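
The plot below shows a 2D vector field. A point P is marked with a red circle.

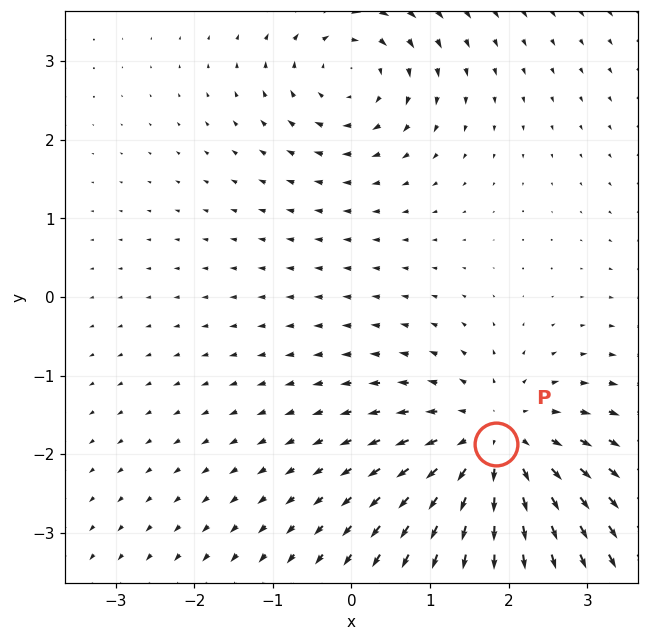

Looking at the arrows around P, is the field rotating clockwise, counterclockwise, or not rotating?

Near P at (1.8, -1.9) the arrows show no circulation. The curl there is ≈0.

not rotating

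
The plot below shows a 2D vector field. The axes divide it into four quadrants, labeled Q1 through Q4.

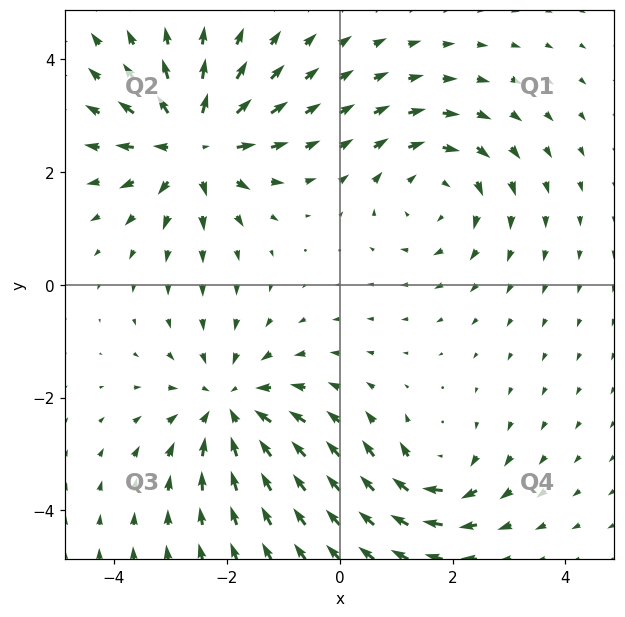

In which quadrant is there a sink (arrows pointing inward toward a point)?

Q3

The sink sits at approximately (-2.0, -2.2), which lies in quadrant Q3. The divergence there is about -4, negative as expected for a sink.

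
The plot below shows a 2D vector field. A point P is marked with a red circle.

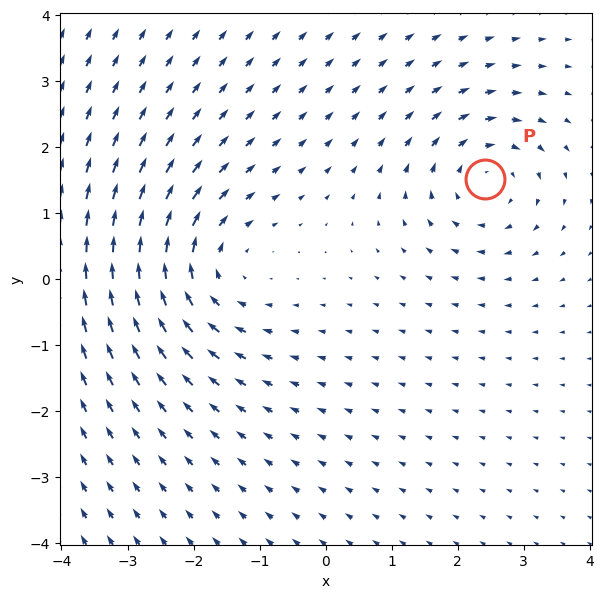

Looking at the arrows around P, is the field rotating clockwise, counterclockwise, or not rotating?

Near P at (2.4, 1.5) the arrows circulate clockwise. The curl (z-component) there is about -4; negative curl means clockwise rotation.

clockwise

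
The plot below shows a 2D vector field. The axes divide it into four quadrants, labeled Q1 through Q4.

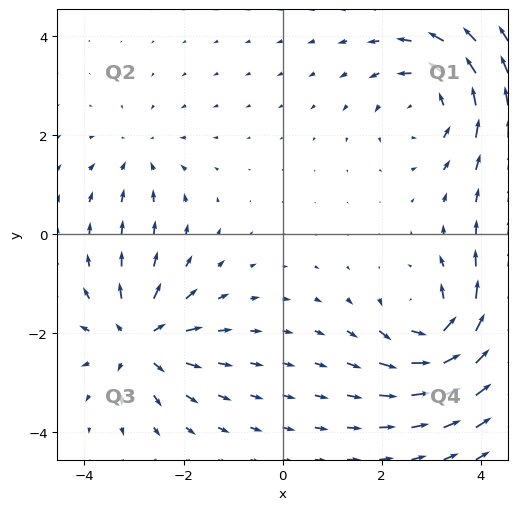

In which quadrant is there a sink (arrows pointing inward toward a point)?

The sink sits at approximately (-2.9, 1.6), which lies in quadrant Q2. The divergence there is about -3, negative as expected for a sink.

Q2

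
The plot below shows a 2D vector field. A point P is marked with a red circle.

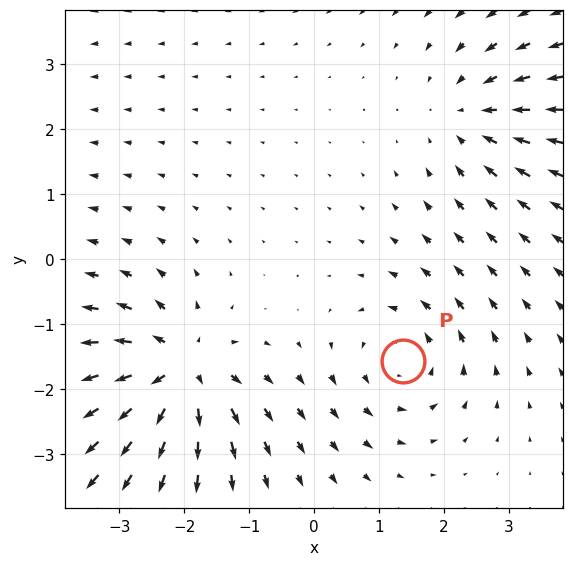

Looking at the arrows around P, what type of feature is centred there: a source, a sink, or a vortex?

At P (1.4, -1.6) the arrows circulate counterclockwise. Divergence ≈0, curl about +3 — near-zero divergence with nonzero curl is a vortex.

vortex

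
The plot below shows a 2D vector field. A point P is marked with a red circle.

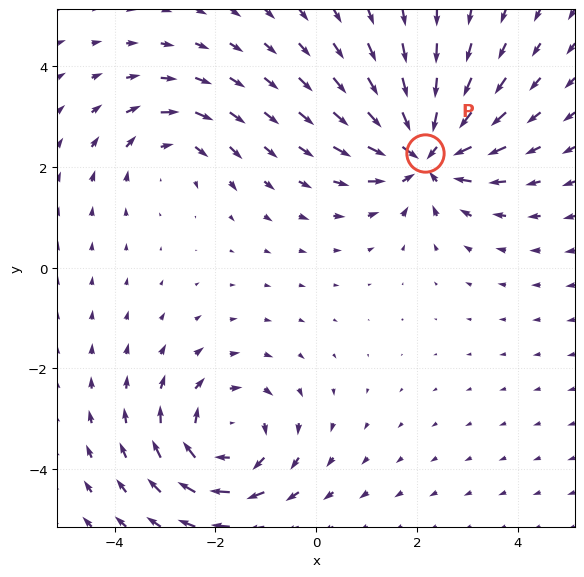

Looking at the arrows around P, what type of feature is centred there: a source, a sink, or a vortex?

sink

At P (2.2, 2.3) the arrows converge inward. Divergence about -6, curl ≈0 — negative divergence with near-zero curl is a sink.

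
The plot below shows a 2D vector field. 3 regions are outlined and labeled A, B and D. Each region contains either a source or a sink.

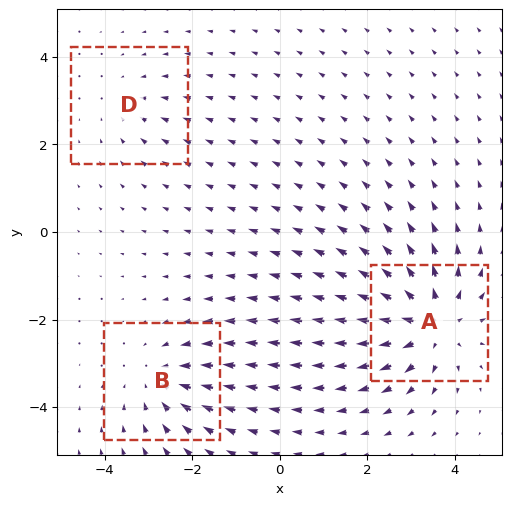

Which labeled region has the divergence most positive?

Divergence at each region's feature centre — A: about +5, B: about -3, D: about -2. Region A is most positive.

A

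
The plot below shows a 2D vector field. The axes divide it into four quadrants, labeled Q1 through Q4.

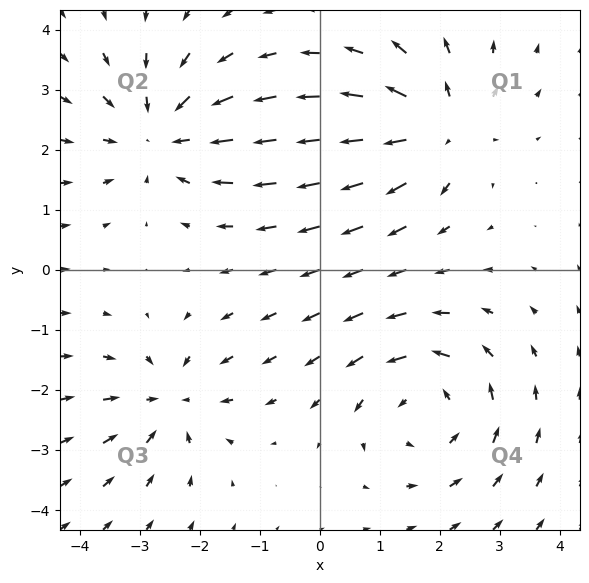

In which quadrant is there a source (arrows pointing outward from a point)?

The source sits at approximately (2.0, 2.4), which lies in quadrant Q1. The divergence there is about +5, positive as expected for a source.

Q1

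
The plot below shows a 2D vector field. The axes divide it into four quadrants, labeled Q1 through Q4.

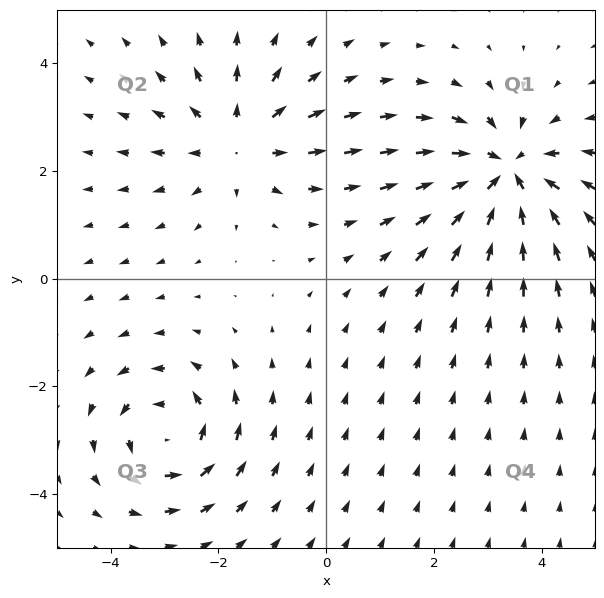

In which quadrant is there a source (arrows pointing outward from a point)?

The source sits at approximately (-1.6, 2.5), which lies in quadrant Q2. The divergence there is about +3, positive as expected for a source.

Q2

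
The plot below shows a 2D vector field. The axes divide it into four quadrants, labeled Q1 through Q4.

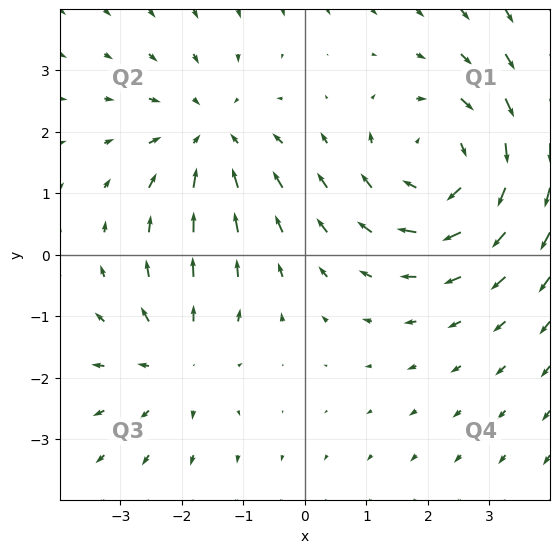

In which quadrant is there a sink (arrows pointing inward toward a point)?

Q2

The sink sits at approximately (-1.5, 1.9), which lies in quadrant Q2. The divergence there is about -3, negative as expected for a sink.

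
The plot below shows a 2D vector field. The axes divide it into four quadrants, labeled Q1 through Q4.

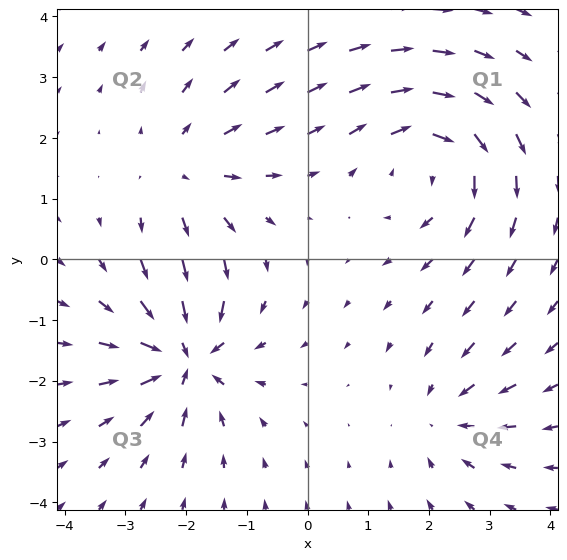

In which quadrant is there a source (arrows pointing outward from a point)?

The source sits at approximately (-2.0, 1.4), which lies in quadrant Q2. The divergence there is about +3, positive as expected for a source.

Q2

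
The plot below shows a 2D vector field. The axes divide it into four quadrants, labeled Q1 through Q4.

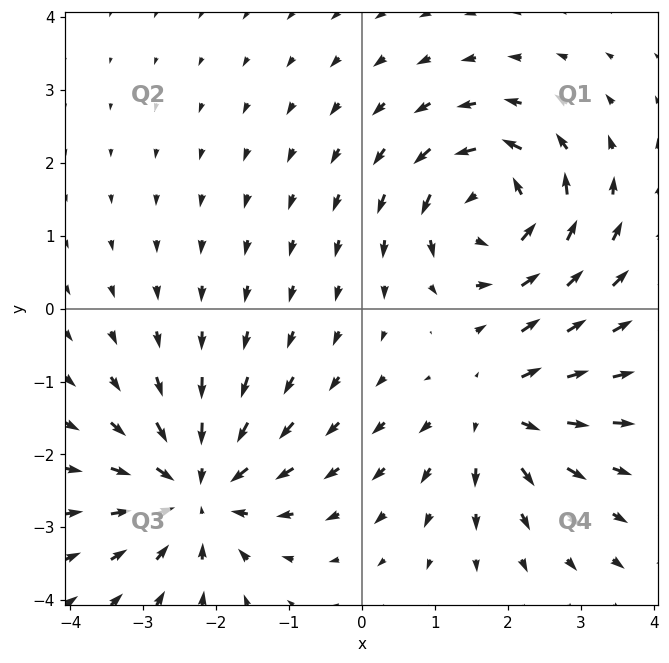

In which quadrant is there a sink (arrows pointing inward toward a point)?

Q3

The sink sits at approximately (-2.3, -2.5), which lies in quadrant Q3. The divergence there is about -5, negative as expected for a sink.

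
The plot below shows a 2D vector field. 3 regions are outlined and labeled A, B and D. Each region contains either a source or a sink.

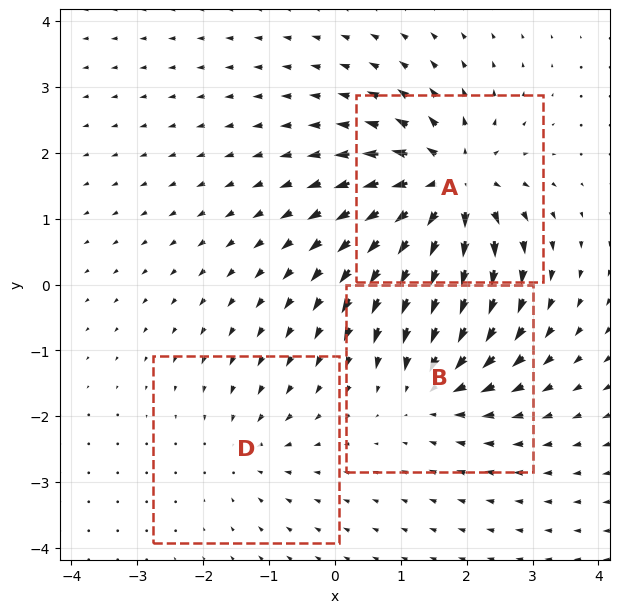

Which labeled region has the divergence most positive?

Divergence at each region's feature centre — A: about +6, B: about -4, D: about -2. Region A is most positive.

A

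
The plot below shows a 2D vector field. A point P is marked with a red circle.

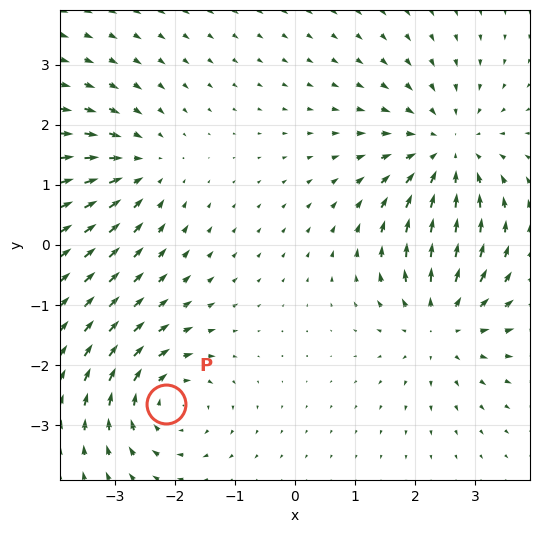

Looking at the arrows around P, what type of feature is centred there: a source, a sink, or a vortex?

At P (-2.1, -2.6) the arrows circulate clockwise. Divergence ≈0, curl about -4 — near-zero divergence with nonzero curl is a vortex.

vortex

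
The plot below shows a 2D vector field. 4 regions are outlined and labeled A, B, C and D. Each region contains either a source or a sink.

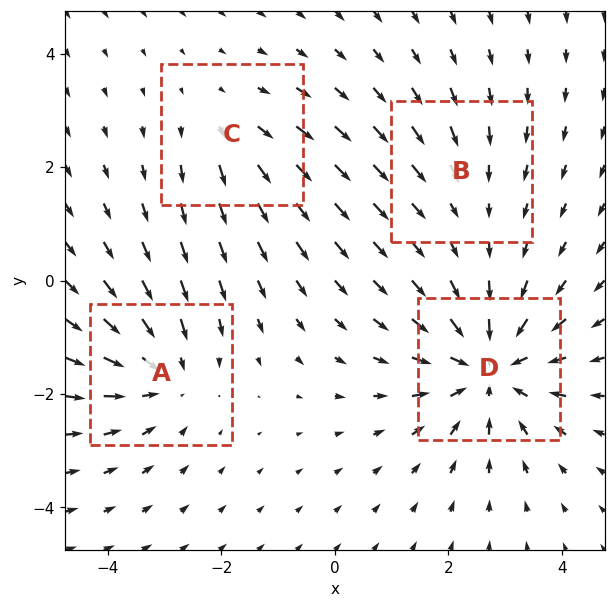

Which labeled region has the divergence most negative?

Divergence at each region's feature centre — A: about -4, B: about -2, C: about +3, D: about -6. Region D is most negative.

D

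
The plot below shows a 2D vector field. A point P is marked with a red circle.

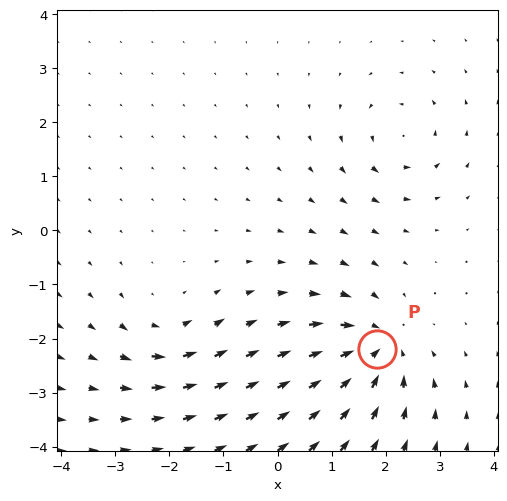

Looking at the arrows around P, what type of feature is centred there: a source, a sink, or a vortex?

sink

At P (1.8, -2.2) the arrows converge inward. Divergence about -5, curl ≈0 — negative divergence with near-zero curl is a sink.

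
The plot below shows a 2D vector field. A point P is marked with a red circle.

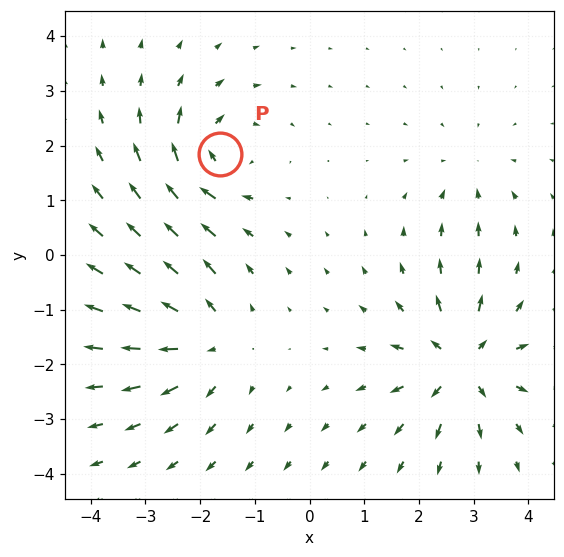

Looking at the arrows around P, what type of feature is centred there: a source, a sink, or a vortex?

At P (-1.6, 1.8) the arrows circulate clockwise. Divergence ≈0, curl about -5 — near-zero divergence with nonzero curl is a vortex.

vortex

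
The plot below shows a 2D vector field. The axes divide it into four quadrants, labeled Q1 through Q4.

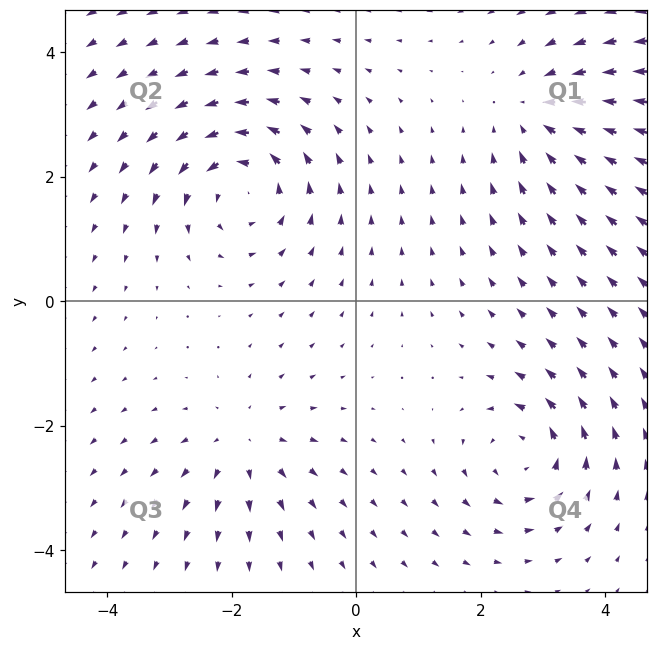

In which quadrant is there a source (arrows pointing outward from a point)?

The source sits at approximately (-1.8, -2.3), which lies in quadrant Q3. The divergence there is about +3, positive as expected for a source.

Q3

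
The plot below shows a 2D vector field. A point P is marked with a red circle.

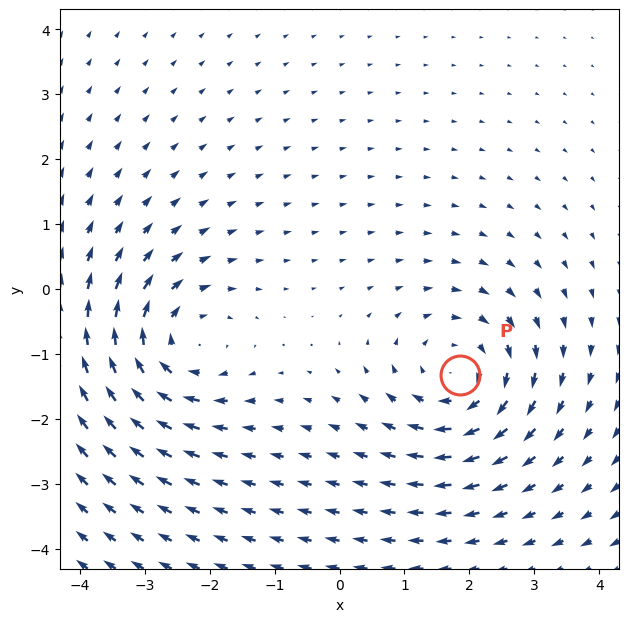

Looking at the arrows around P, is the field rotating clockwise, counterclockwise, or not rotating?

clockwise

Near P at (1.9, -1.3) the arrows circulate clockwise. The curl (z-component) there is about -3; negative curl means clockwise rotation.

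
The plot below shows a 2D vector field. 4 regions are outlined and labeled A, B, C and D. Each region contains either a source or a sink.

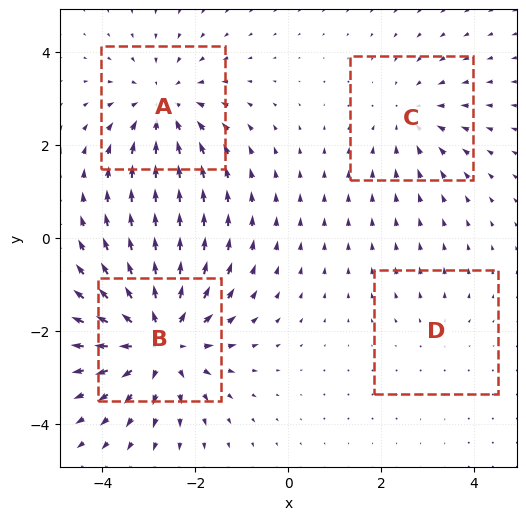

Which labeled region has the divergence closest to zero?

D

Divergence at each region's feature centre — A: about -4, B: about +6, C: about -3, D: about +2. Region D is closest to zero.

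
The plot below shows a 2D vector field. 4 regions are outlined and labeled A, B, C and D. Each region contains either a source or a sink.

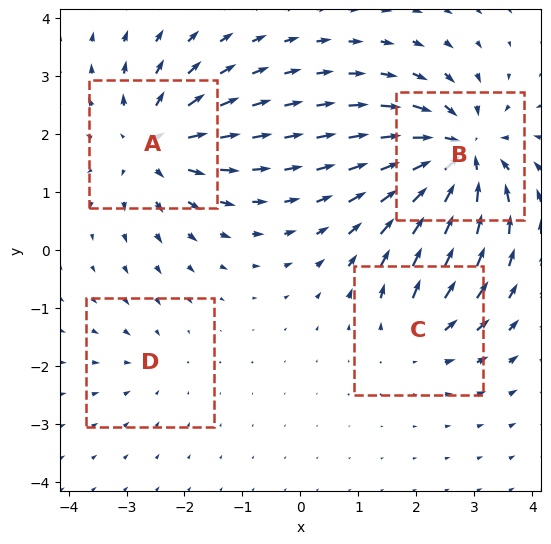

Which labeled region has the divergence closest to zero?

D

Divergence at each region's feature centre — A: about +6, B: about -8, C: about +4, D: about -2. Region D is closest to zero.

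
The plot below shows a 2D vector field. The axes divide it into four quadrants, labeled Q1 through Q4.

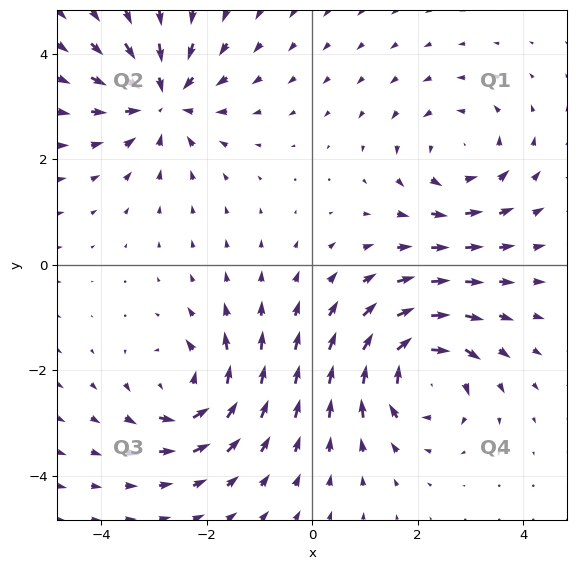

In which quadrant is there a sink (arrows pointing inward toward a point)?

Q2

The sink sits at approximately (-2.8, 3.1), which lies in quadrant Q2. The divergence there is about -5, negative as expected for a sink.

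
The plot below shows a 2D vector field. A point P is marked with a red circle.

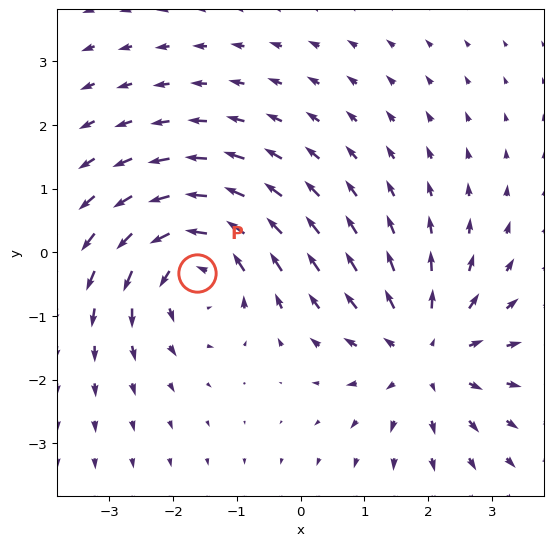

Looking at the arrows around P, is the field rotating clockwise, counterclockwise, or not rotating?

counterclockwise

Near P at (-1.6, -0.3) the arrows circulate counterclockwise. The curl (z-component) there is about +5; positive curl means counterclockwise rotation.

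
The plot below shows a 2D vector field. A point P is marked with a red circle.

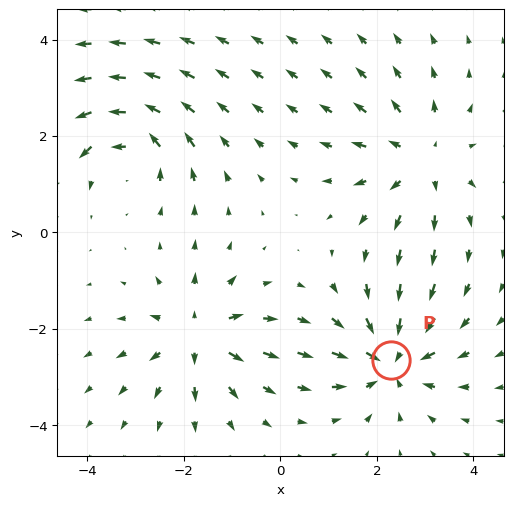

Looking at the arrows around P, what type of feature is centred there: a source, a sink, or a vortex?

At P (2.3, -2.6) the arrows converge inward. Divergence about -5, curl ≈0 — negative divergence with near-zero curl is a sink.

sink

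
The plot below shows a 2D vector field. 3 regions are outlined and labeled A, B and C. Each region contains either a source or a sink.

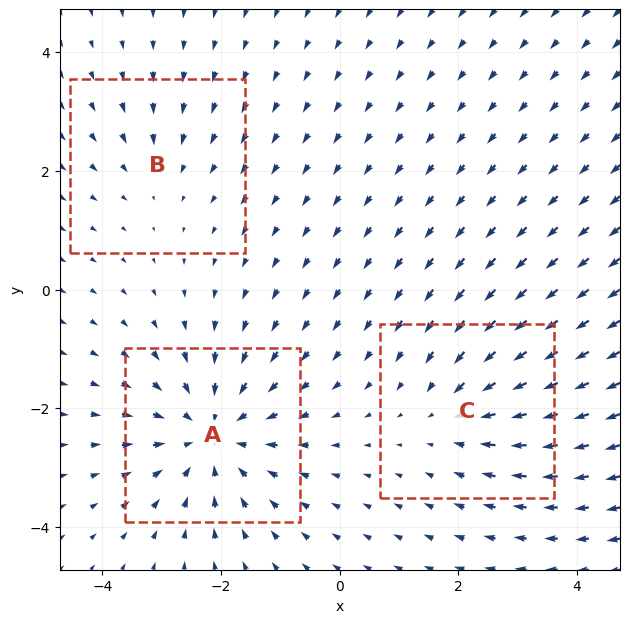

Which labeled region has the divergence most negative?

Divergence at each region's feature centre — A: about -4, B: about -2, C: about -3. Region A is most negative.

A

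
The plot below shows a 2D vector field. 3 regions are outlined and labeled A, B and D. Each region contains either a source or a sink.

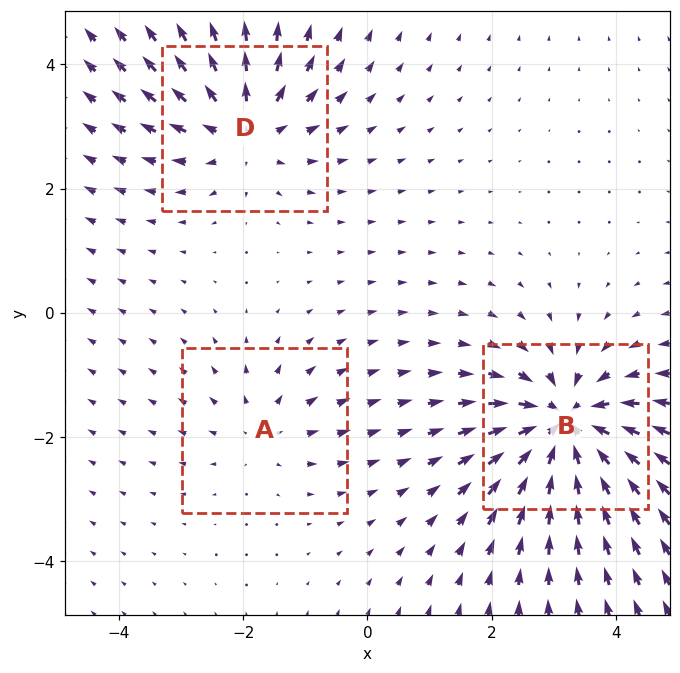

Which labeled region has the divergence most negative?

B

Divergence at each region's feature centre — A: about +2, B: about -6, D: about +4. Region B is most negative.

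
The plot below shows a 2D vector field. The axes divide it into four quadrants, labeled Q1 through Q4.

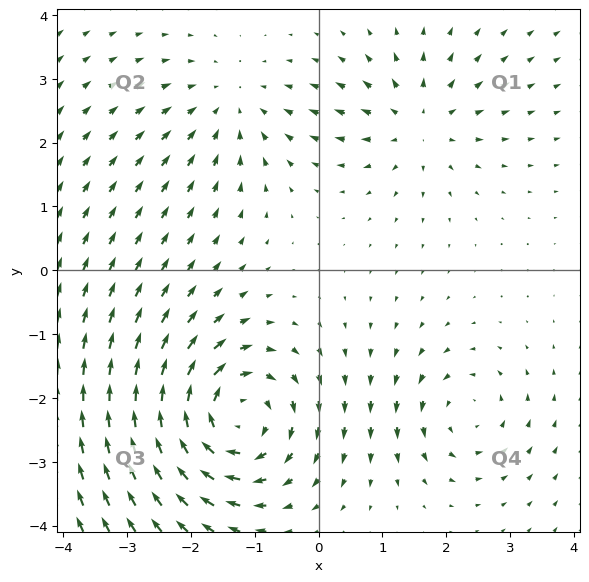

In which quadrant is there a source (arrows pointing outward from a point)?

The source sits at approximately (1.6, 2.3), which lies in quadrant Q1. The divergence there is about +3, positive as expected for a source.

Q1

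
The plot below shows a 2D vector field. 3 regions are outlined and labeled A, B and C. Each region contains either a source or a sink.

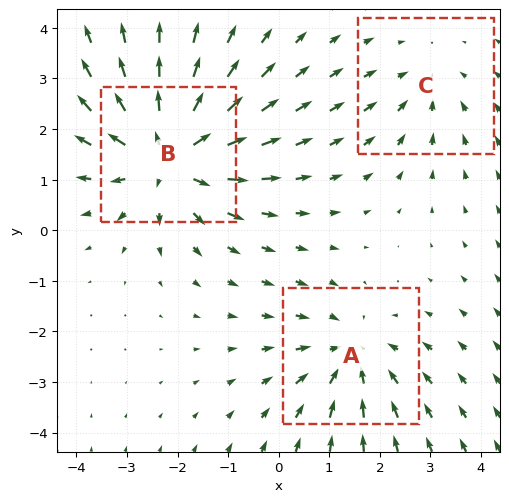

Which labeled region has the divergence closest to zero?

C

Divergence at each region's feature centre — A: about -3, B: about +4, C: about -2. Region C is closest to zero.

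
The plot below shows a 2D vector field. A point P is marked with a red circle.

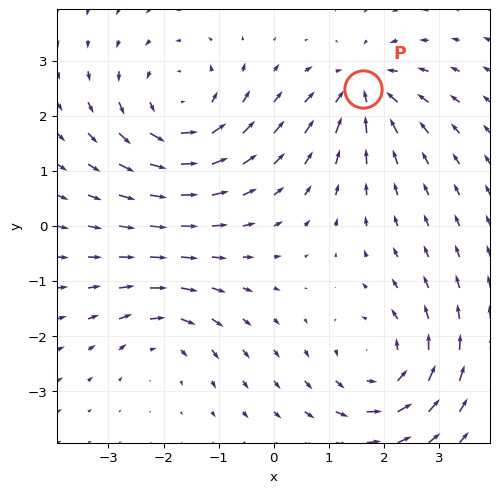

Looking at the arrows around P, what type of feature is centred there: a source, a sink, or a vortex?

sink

At P (1.6, 2.5) the arrows converge inward. Divergence about -5, curl ≈0 — negative divergence with near-zero curl is a sink.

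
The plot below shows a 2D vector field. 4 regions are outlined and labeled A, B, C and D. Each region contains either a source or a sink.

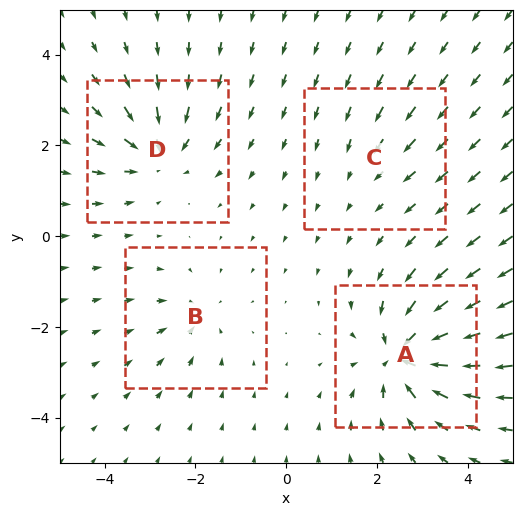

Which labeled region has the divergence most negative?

Divergence at each region's feature centre — A: about -9, B: about -4, C: about -2, D: about -6. Region A is most negative.

A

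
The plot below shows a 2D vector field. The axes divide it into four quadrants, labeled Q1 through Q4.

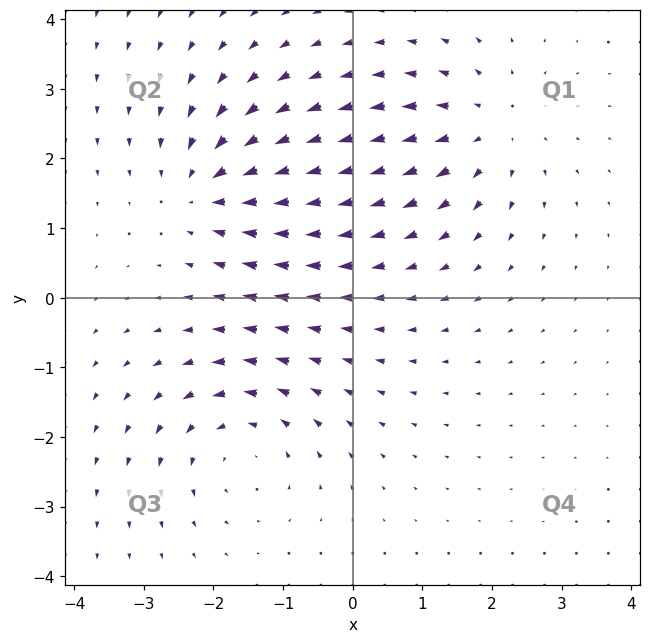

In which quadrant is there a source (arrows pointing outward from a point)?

The source sits at approximately (1.9, 2.4), which lies in quadrant Q1. The divergence there is about +4, positive as expected for a source.

Q1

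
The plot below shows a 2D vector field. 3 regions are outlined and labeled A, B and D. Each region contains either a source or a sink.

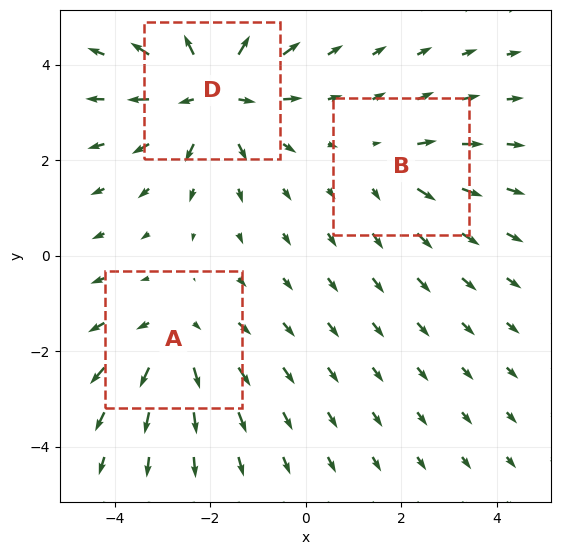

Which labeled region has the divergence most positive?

Divergence at each region's feature centre — A: about +3, B: about +2, D: about +4. Region D is most positive.

D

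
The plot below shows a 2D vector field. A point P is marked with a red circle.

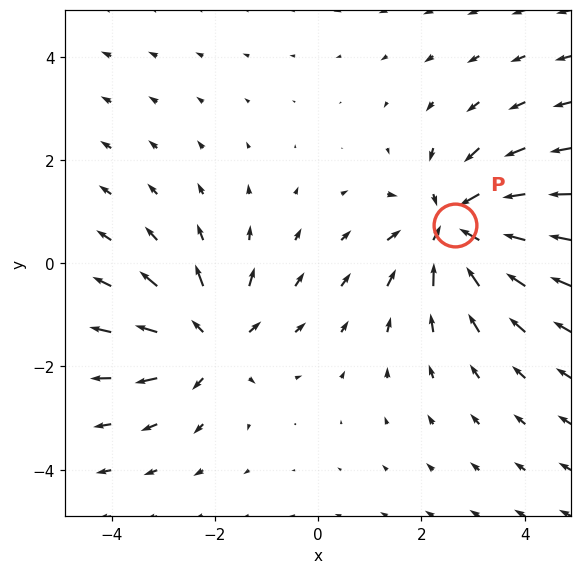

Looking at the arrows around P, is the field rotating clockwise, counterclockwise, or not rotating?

Near P at (2.7, 0.7) the arrows show no circulation. The curl there is ≈0.

not rotating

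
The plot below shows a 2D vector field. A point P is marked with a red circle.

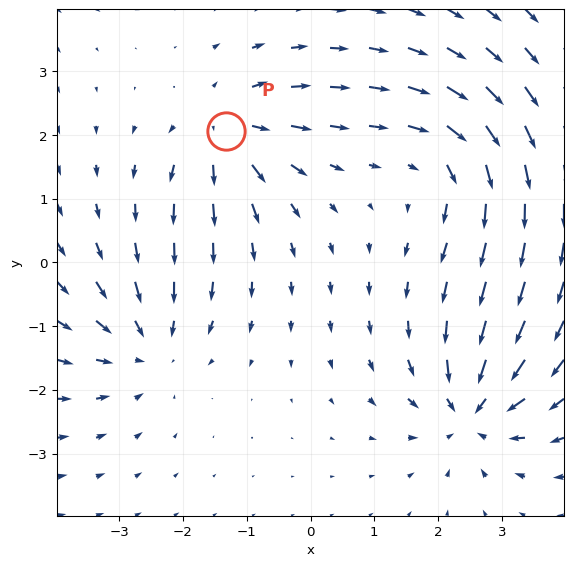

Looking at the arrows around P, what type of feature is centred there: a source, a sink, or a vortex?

At P (-1.3, 2.1) the arrows spread outward. Divergence about +5, curl ≈0 — positive divergence with near-zero curl is a source.

source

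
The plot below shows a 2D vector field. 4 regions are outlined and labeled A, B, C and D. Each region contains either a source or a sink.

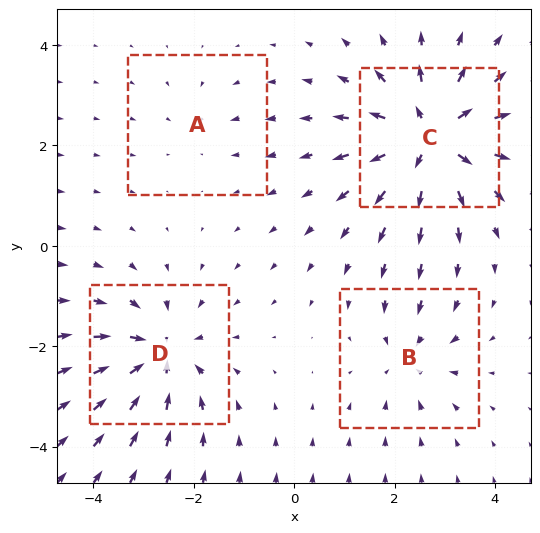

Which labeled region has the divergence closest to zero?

A

Divergence at each region's feature centre — A: about -2, B: about -4, C: about +7, D: about -5. Region A is closest to zero.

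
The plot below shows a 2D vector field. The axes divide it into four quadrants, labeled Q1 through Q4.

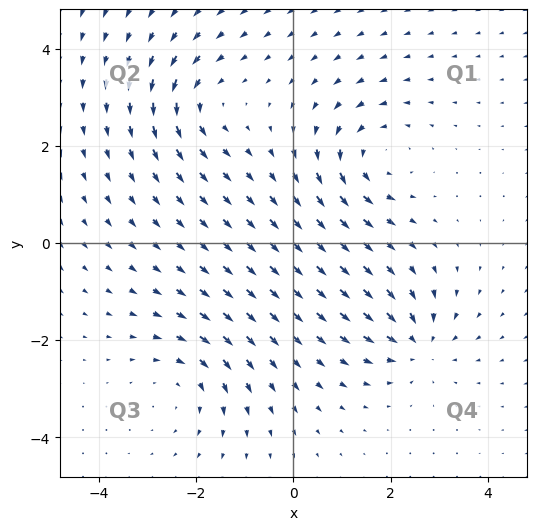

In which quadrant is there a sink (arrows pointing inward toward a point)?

Q4

The sink sits at approximately (2.6, -2.1), which lies in quadrant Q4. The divergence there is about -6, negative as expected for a sink.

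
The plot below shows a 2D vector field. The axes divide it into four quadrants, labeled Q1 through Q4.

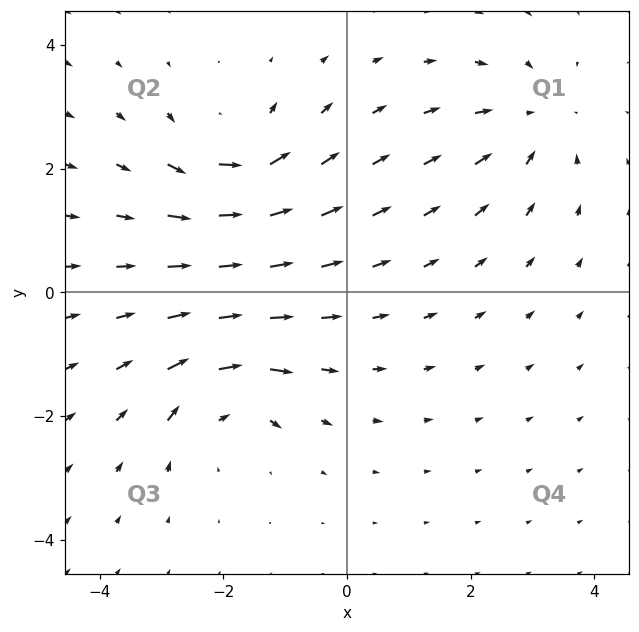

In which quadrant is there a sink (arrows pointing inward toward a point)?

Q1

The sink sits at approximately (3.0, 2.8), which lies in quadrant Q1. The divergence there is about -4, negative as expected for a sink.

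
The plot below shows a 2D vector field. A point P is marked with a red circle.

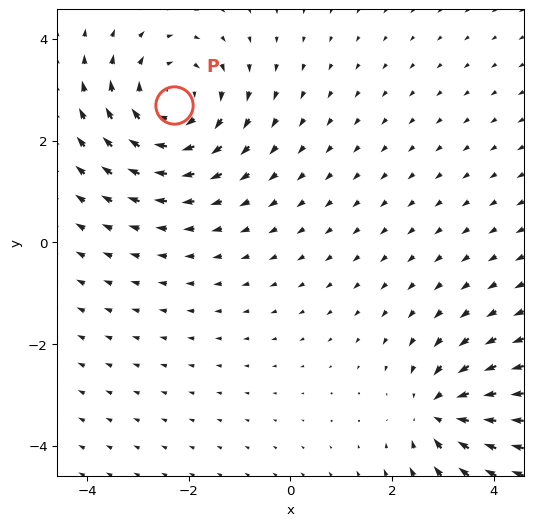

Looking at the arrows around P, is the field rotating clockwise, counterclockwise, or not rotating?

Near P at (-2.3, 2.7) the arrows circulate clockwise. The curl (z-component) there is about -4; negative curl means clockwise rotation.

clockwise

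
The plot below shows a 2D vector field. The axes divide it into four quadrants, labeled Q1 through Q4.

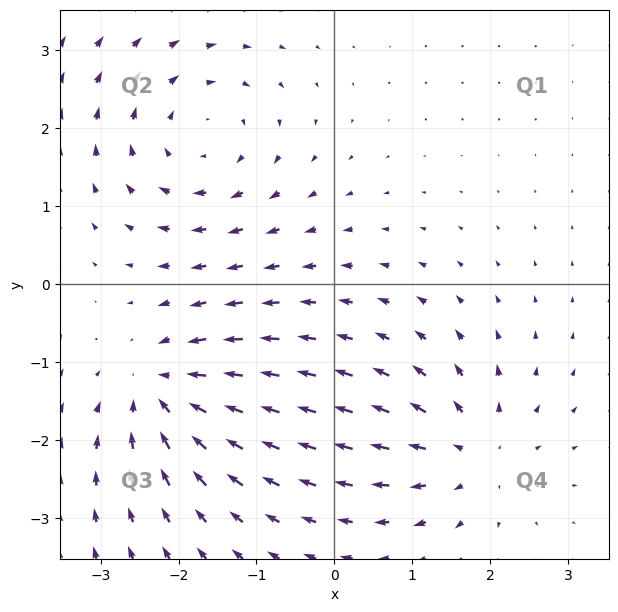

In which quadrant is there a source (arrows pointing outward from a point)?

Q4

The source sits at approximately (1.8, -2.2), which lies in quadrant Q4. The divergence there is about +4, positive as expected for a source.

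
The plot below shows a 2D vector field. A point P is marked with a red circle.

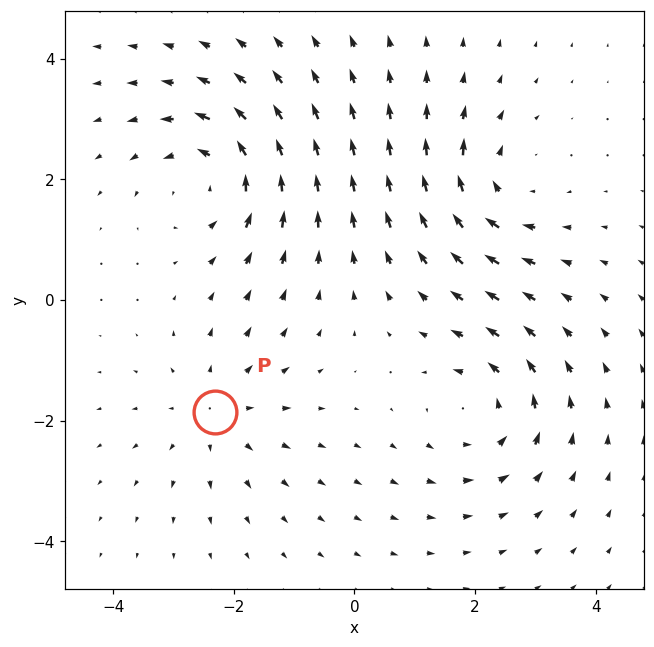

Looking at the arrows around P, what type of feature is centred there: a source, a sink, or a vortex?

source

At P (-2.3, -1.9) the arrows spread outward. Divergence about +3, curl ≈0 — positive divergence with near-zero curl is a source.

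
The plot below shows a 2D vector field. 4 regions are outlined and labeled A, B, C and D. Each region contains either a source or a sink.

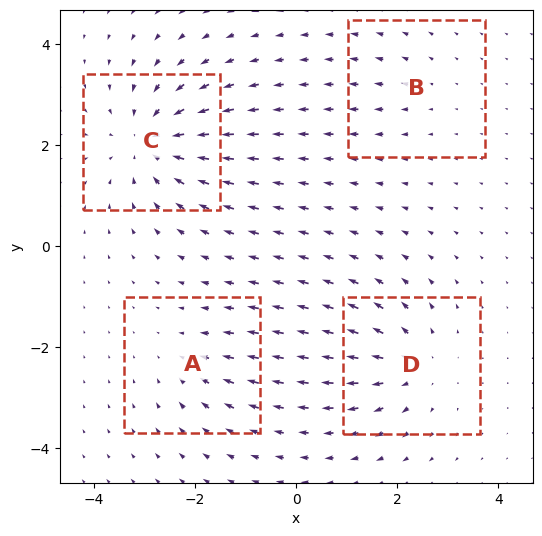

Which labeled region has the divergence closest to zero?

B

Divergence at each region's feature centre — A: about -3, B: about +2, C: about -6, D: about +5. Region B is closest to zero.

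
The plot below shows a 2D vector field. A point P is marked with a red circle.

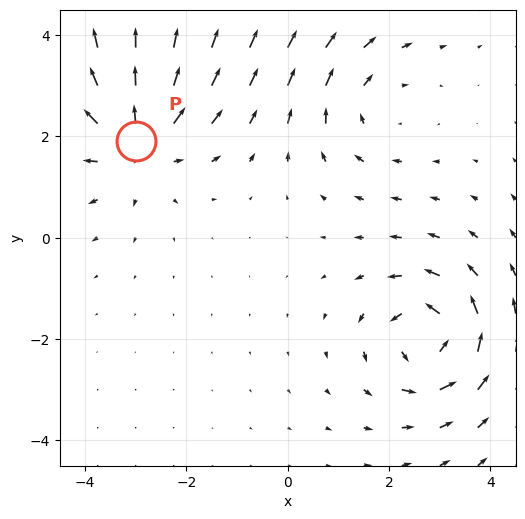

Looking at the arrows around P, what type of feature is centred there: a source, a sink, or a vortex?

At P (-3.0, 1.9) the arrows spread outward. Divergence about +4, curl ≈0 — positive divergence with near-zero curl is a source.

source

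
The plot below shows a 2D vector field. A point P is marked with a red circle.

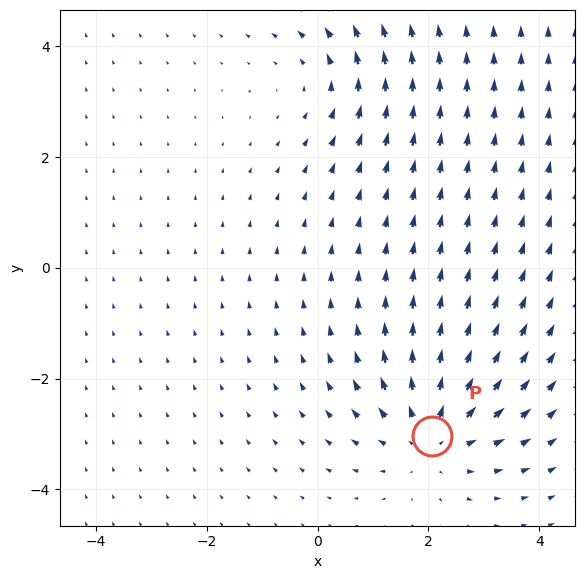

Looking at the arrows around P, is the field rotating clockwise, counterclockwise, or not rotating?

not rotating

Near P at (2.1, -3.0) the arrows show no circulation. The curl there is ≈0.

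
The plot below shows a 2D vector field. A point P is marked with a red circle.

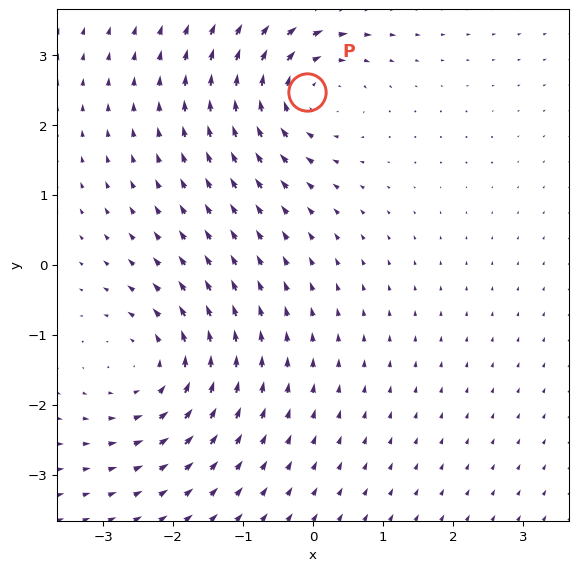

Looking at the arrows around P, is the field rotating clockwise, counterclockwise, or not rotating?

clockwise

Near P at (-0.1, 2.5) the arrows circulate clockwise. The curl (z-component) there is about -4; negative curl means clockwise rotation.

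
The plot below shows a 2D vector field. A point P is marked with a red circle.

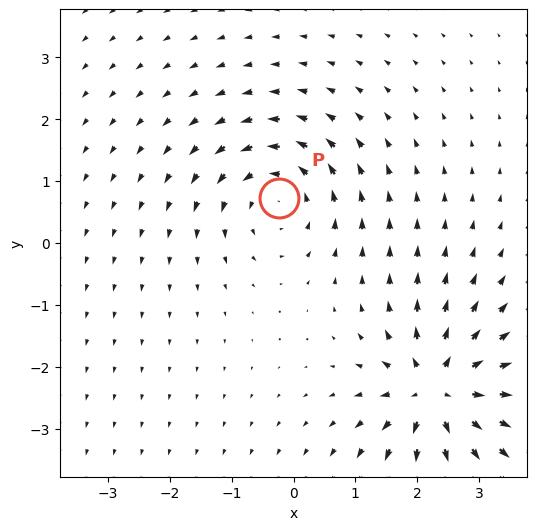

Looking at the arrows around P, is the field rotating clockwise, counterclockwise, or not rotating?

Near P at (-0.2, 0.7) the arrows circulate counterclockwise. The curl (z-component) there is about +4; positive curl means counterclockwise rotation.

counterclockwise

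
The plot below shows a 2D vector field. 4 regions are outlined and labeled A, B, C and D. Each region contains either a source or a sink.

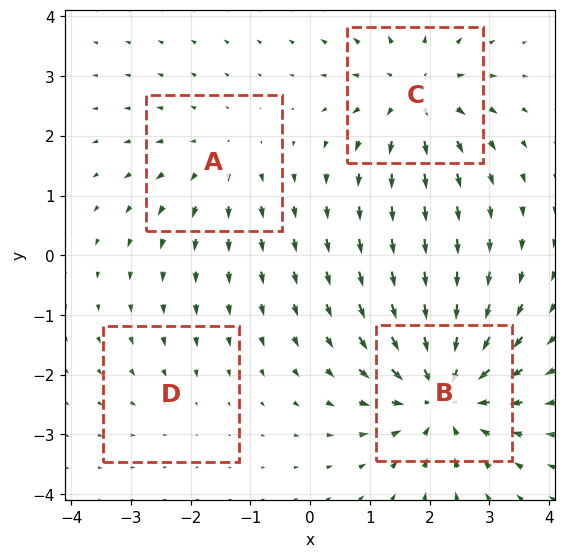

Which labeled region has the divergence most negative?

Divergence at each region's feature centre — A: about +3, B: about -7, C: about +5, D: about -2. Region B is most negative.

B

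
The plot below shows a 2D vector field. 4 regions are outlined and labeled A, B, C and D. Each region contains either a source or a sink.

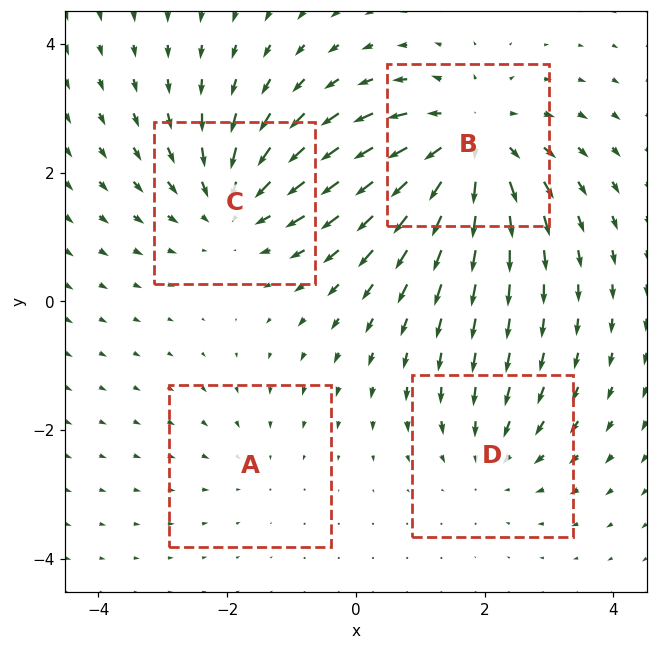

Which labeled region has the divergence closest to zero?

A

Divergence at each region's feature centre — A: about -2, B: about +6, C: about -5, D: about -3. Region A is closest to zero.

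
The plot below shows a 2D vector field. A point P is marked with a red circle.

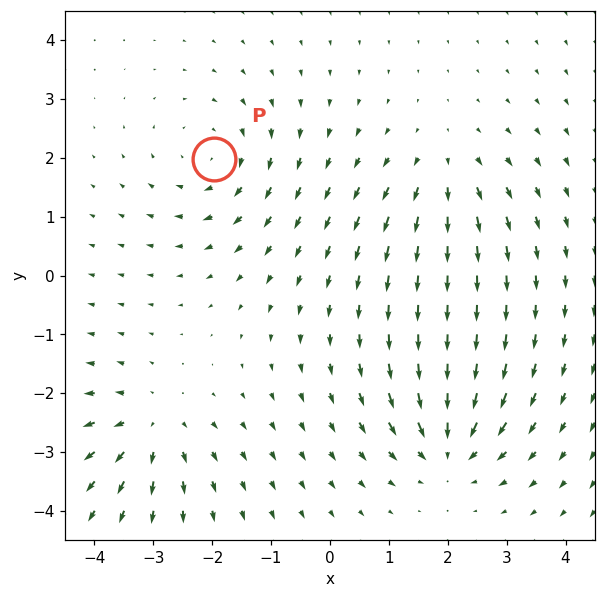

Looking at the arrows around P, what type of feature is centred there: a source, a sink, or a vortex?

vortex

At P (-2.0, 2.0) the arrows circulate clockwise. Divergence ≈0, curl about -3 — near-zero divergence with nonzero curl is a vortex.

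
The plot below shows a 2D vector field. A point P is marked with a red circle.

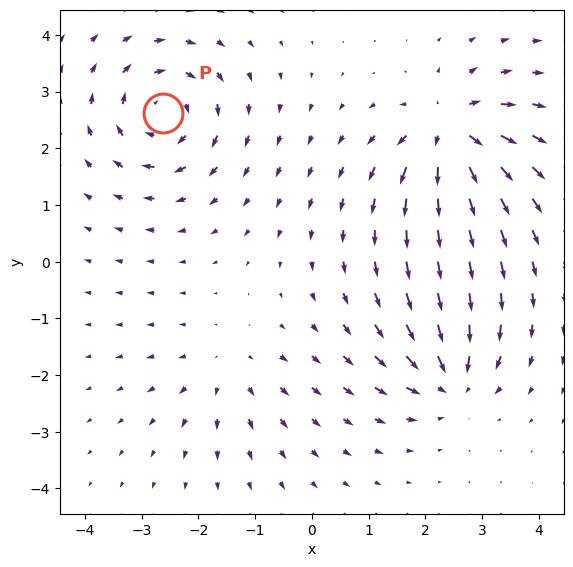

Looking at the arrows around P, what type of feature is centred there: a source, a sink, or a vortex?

vortex

At P (-2.6, 2.6) the arrows circulate clockwise. Divergence ≈0, curl about -6 — near-zero divergence with nonzero curl is a vortex.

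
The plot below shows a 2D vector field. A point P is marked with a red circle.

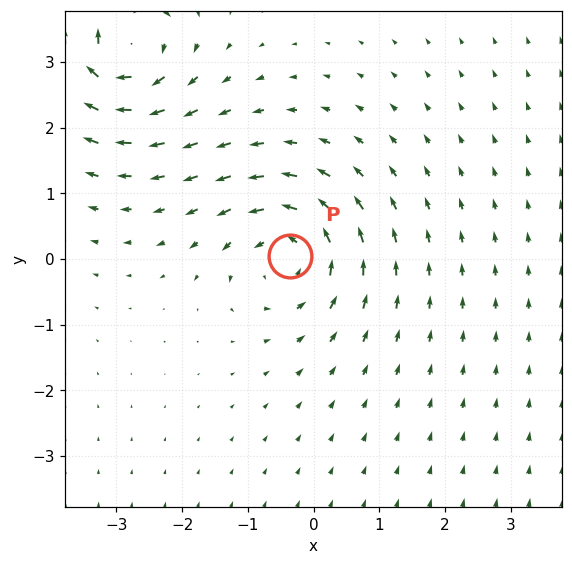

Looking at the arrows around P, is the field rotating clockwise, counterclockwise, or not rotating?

Near P at (-0.4, 0.0) the arrows circulate counterclockwise. The curl (z-component) there is about +5; positive curl means counterclockwise rotation.

counterclockwise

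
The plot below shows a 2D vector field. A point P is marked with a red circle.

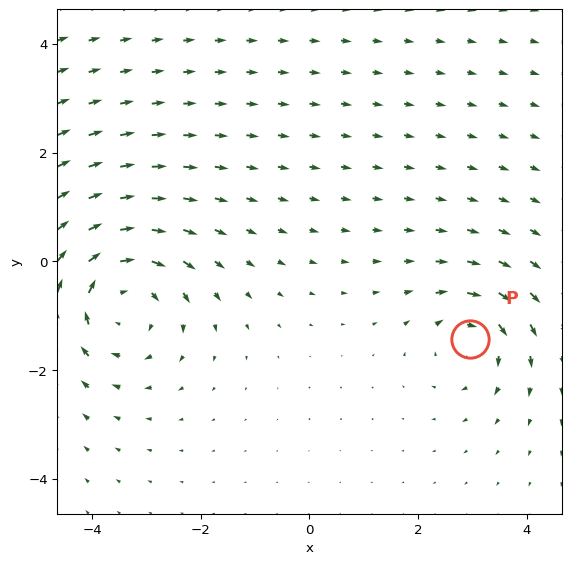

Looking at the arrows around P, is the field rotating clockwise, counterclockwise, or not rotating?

Near P at (3.0, -1.4) the arrows circulate clockwise. The curl (z-component) there is about -4; negative curl means clockwise rotation.

clockwise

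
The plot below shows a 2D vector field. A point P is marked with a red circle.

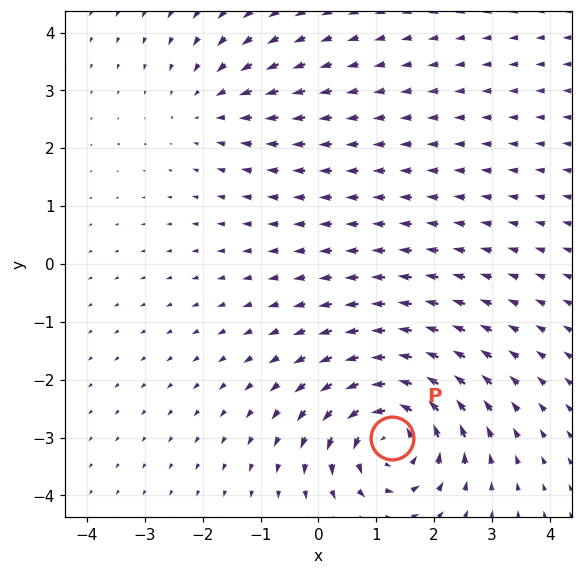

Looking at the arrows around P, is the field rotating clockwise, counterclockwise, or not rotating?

Near P at (1.3, -3.0) the arrows circulate counterclockwise. The curl (z-component) there is about +6; positive curl means counterclockwise rotation.

counterclockwise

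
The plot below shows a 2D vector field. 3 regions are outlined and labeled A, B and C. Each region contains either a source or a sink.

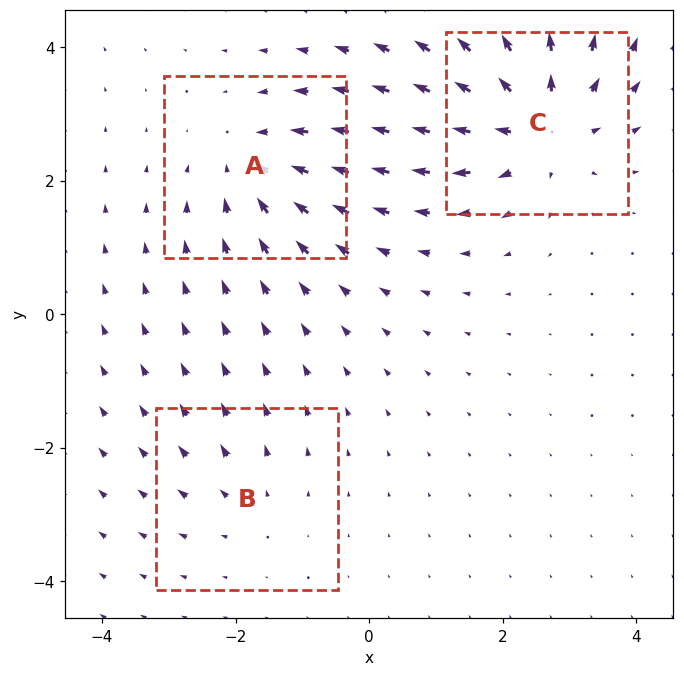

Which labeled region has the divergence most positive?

Divergence at each region's feature centre — A: about -3, B: about +2, C: about +5. Region C is most positive.

C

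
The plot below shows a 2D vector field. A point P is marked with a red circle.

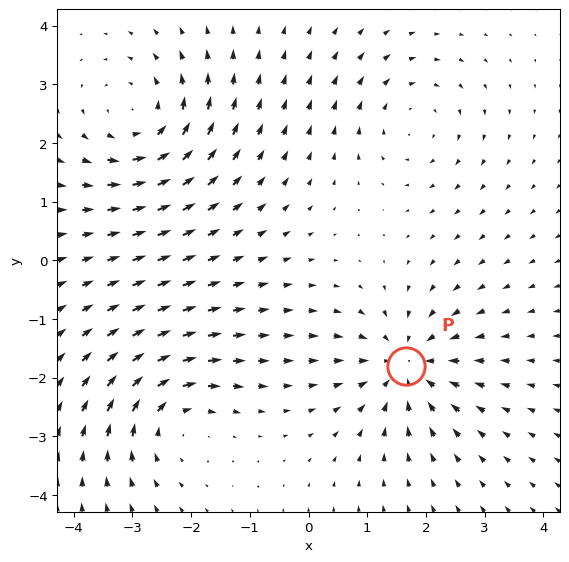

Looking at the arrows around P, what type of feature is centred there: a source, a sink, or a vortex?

sink

At P (1.7, -1.8) the arrows converge inward. Divergence about -5, curl ≈0 — negative divergence with near-zero curl is a sink.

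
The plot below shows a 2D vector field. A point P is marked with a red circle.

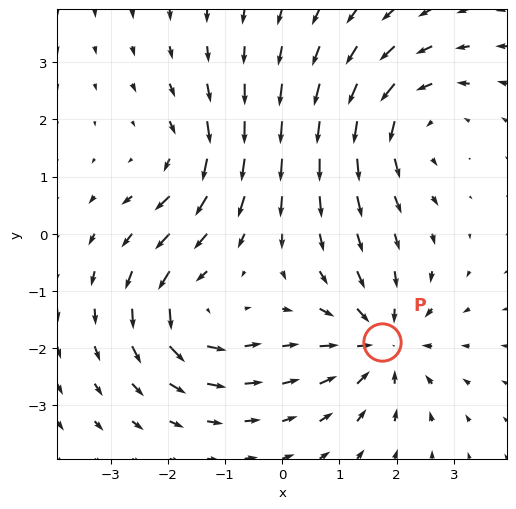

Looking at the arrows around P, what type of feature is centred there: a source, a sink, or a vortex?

sink

At P (1.7, -1.9) the arrows converge inward. Divergence about -5, curl ≈0 — negative divergence with near-zero curl is a sink.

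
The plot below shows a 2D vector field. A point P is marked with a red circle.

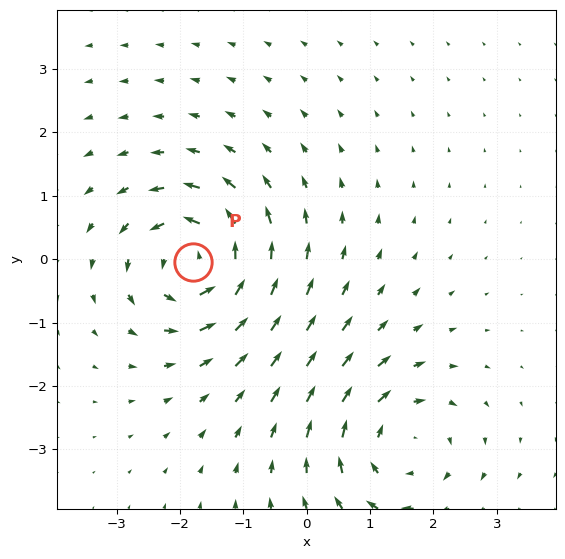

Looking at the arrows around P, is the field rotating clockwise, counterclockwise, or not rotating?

Near P at (-1.8, -0.1) the arrows circulate counterclockwise. The curl (z-component) there is about +4; positive curl means counterclockwise rotation.

counterclockwise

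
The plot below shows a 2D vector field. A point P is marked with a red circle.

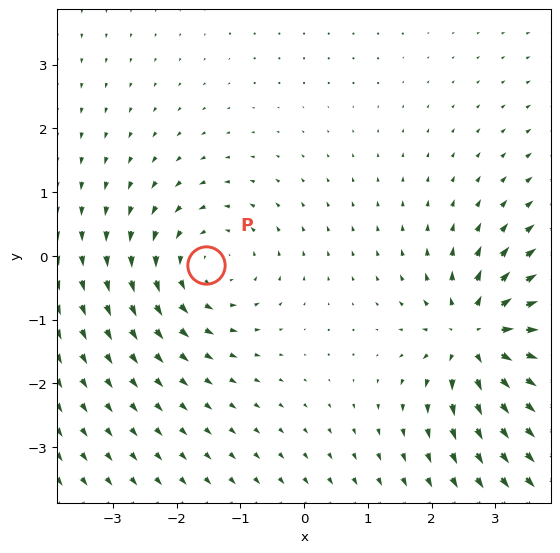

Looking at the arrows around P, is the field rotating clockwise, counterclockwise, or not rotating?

counterclockwise

Near P at (-1.5, -0.1) the arrows circulate counterclockwise. The curl (z-component) there is about +3; positive curl means counterclockwise rotation.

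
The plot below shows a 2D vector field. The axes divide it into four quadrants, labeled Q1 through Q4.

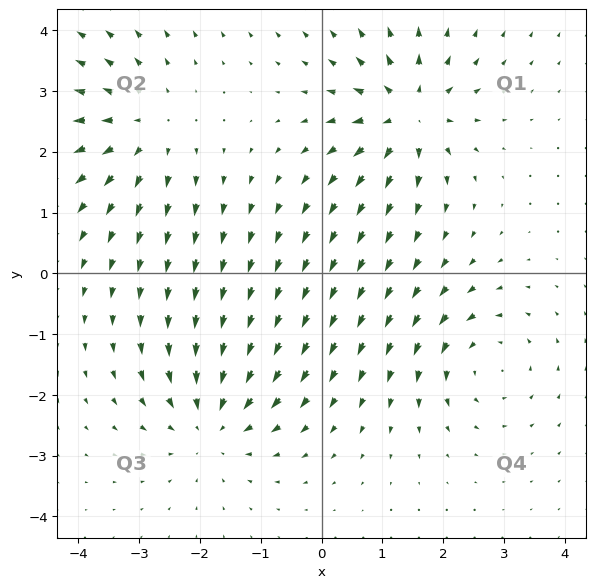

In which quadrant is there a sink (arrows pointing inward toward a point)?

The sink sits at approximately (-1.8, -2.4), which lies in quadrant Q3. The divergence there is about -3, negative as expected for a sink.

Q3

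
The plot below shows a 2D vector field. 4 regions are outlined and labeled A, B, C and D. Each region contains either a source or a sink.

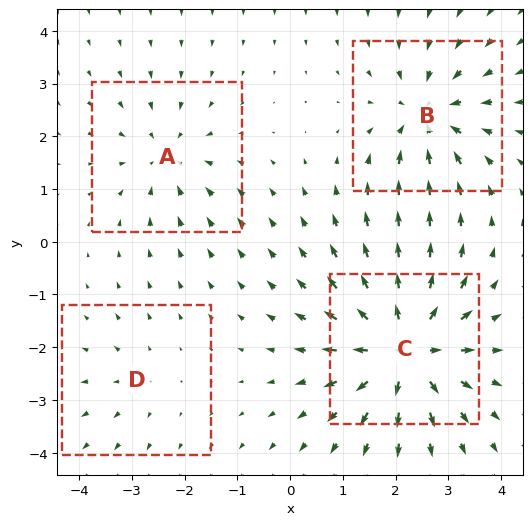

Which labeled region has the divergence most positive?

Divergence at each region's feature centre — A: about -4, B: about -5, C: about +7, D: about +2. Region C is most positive.

C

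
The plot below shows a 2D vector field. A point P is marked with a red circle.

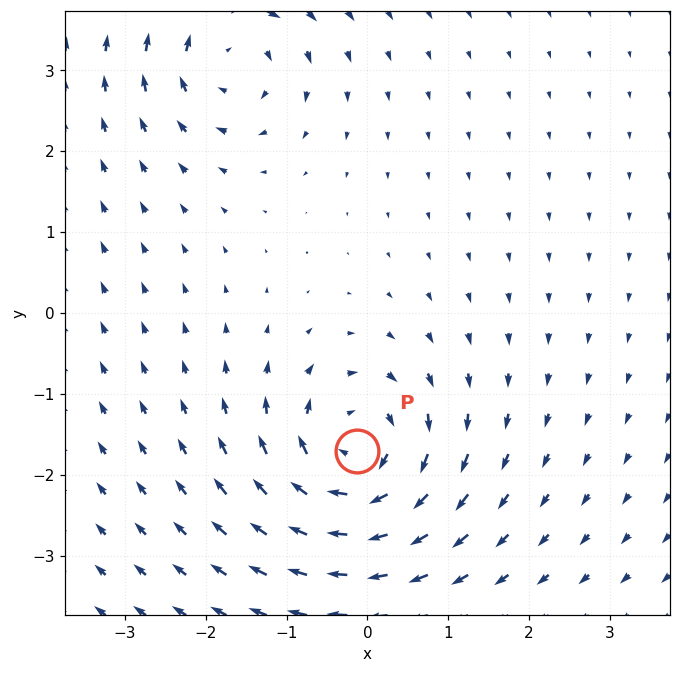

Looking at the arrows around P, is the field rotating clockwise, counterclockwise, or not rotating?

Near P at (-0.1, -1.7) the arrows circulate clockwise. The curl (z-component) there is about -7; negative curl means clockwise rotation.

clockwise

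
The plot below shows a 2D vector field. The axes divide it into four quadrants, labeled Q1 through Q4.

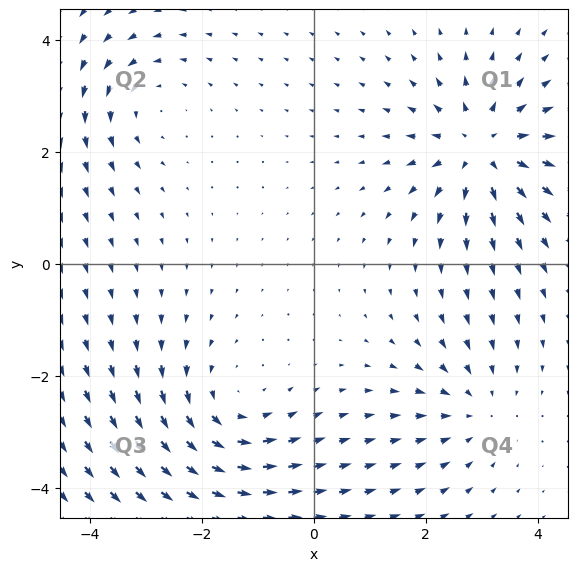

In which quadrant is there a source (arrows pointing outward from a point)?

Q1

The source sits at approximately (3.0, 2.1), which lies in quadrant Q1. The divergence there is about +5, positive as expected for a source.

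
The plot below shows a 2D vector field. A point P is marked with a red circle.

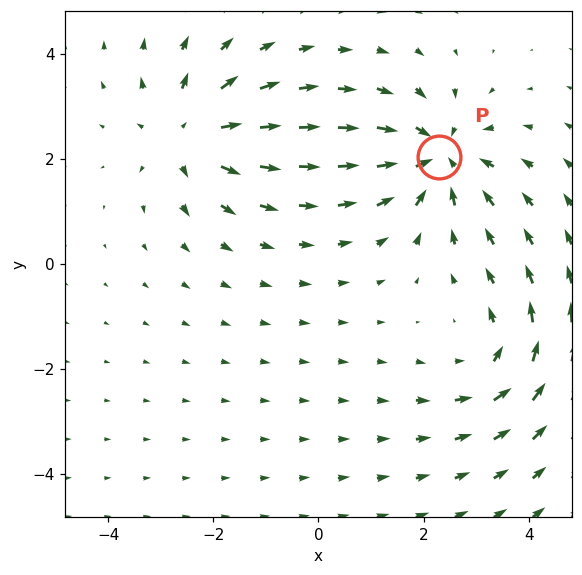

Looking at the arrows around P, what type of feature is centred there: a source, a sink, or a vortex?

At P (2.3, 2.0) the arrows converge inward. Divergence about -4, curl ≈0 — negative divergence with near-zero curl is a sink.

sink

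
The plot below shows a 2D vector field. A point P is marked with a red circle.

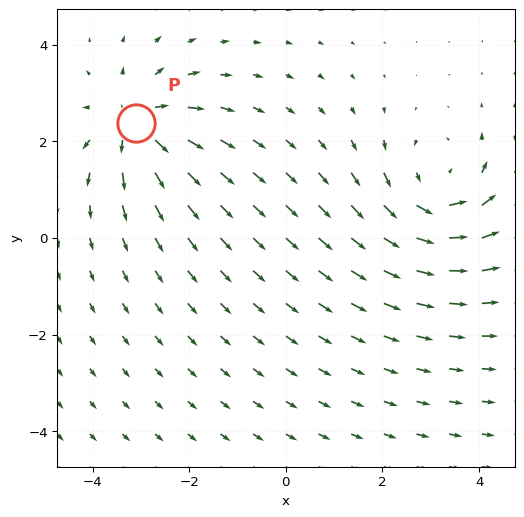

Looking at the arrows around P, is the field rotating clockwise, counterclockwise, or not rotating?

not rotating

Near P at (-3.1, 2.4) the arrows show no circulation. The curl there is ≈0.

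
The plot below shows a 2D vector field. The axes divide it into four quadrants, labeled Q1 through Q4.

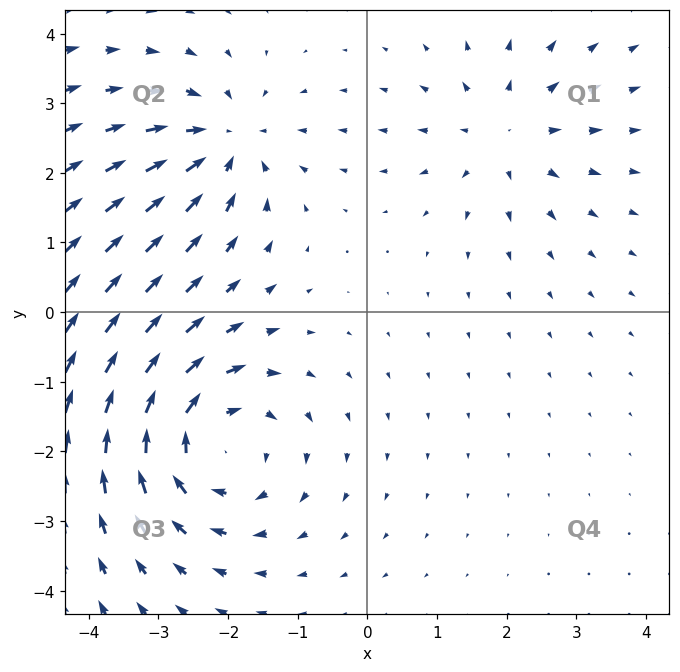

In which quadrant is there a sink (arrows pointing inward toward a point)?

Q2

The sink sits at approximately (-2.1, 2.4), which lies in quadrant Q2. The divergence there is about -4, negative as expected for a sink.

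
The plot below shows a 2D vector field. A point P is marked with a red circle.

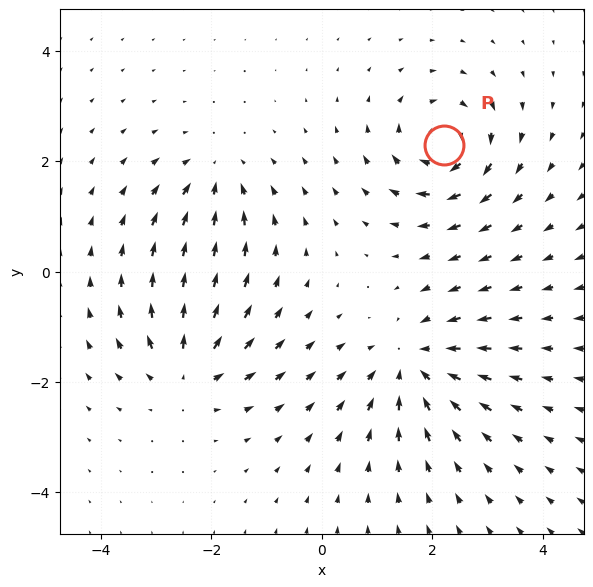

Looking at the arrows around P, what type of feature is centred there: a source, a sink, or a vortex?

vortex

At P (2.2, 2.3) the arrows circulate clockwise. Divergence ≈0, curl about -5 — near-zero divergence with nonzero curl is a vortex.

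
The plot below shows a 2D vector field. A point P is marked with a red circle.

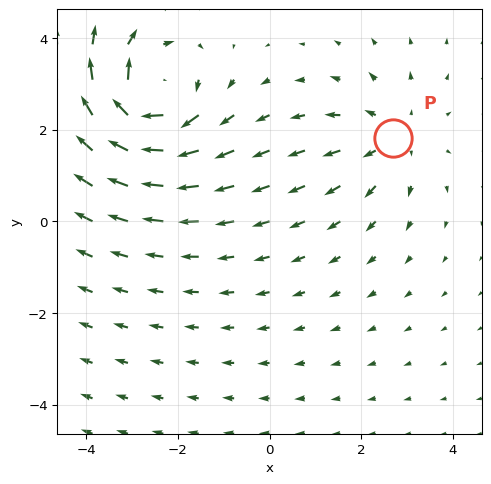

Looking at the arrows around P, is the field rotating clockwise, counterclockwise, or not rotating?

Near P at (2.7, 1.8) the arrows show no circulation. The curl there is ≈0.

not rotating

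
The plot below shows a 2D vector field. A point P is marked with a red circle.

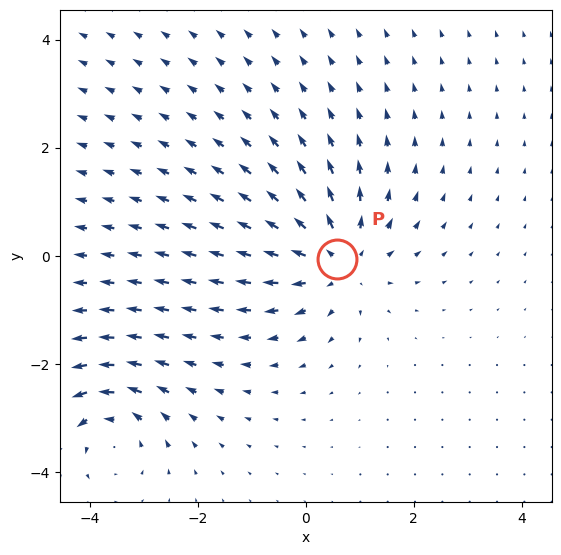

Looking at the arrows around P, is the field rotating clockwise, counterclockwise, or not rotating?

not rotating

Near P at (0.6, -0.1) the arrows show no circulation. The curl there is ≈0.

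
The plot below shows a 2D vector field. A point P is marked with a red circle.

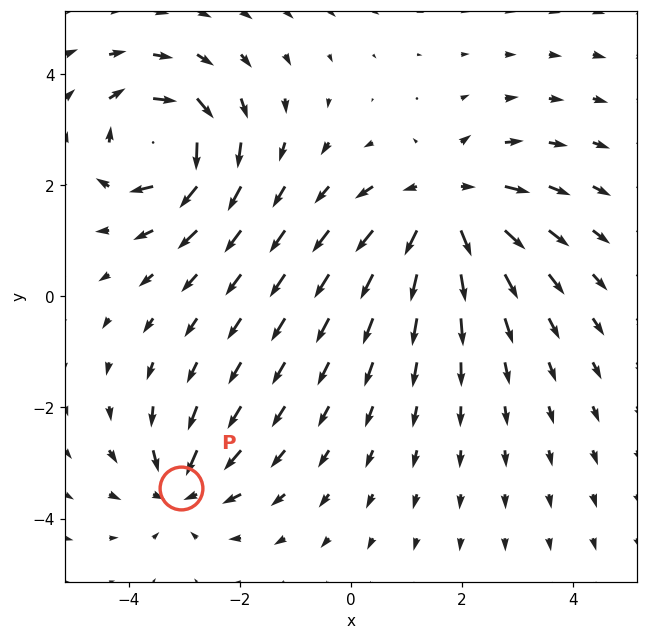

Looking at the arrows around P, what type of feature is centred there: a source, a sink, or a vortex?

sink

At P (-3.1, -3.5) the arrows converge inward. Divergence about -4, curl ≈0 — negative divergence with near-zero curl is a sink.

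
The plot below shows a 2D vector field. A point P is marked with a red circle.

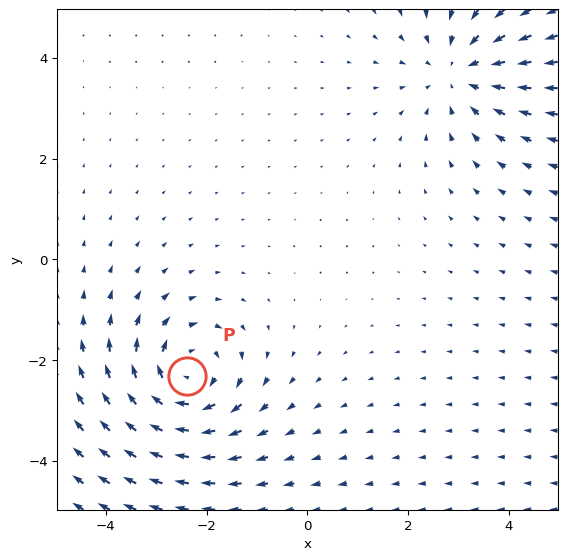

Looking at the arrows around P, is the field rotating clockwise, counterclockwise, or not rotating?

Near P at (-2.4, -2.3) the arrows circulate clockwise. The curl (z-component) there is about -3; negative curl means clockwise rotation.

clockwise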